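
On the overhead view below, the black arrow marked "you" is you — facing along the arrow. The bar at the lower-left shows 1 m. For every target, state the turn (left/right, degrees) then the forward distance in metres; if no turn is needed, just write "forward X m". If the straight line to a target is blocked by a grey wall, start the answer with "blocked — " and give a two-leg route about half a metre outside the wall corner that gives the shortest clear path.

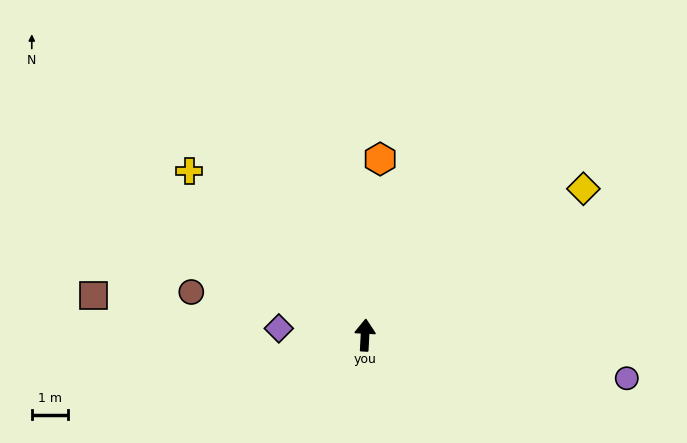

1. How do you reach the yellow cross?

turn left 50°, forward 6.6 m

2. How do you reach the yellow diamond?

turn right 53°, forward 7.2 m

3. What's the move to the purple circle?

turn right 96°, forward 7.3 m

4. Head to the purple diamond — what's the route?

turn left 89°, forward 2.4 m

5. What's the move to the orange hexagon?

forward 4.9 m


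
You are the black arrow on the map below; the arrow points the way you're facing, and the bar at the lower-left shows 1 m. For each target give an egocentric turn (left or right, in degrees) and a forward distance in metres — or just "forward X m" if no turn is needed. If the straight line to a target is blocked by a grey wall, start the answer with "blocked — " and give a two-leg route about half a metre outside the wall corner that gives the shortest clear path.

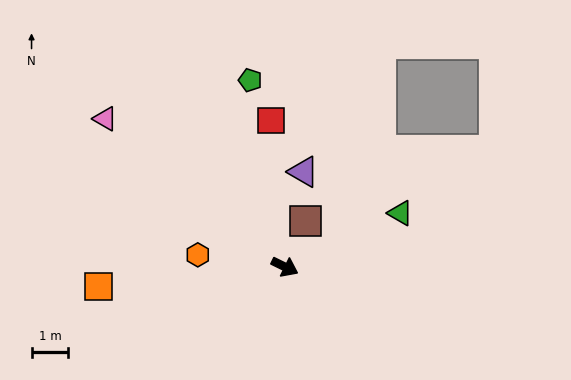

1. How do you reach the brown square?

turn left 92°, forward 1.4 m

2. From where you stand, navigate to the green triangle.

turn left 51°, forward 3.5 m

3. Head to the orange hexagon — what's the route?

turn right 162°, forward 2.4 m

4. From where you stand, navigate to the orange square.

turn right 148°, forward 5.1 m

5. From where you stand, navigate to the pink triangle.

turn left 167°, forward 6.3 m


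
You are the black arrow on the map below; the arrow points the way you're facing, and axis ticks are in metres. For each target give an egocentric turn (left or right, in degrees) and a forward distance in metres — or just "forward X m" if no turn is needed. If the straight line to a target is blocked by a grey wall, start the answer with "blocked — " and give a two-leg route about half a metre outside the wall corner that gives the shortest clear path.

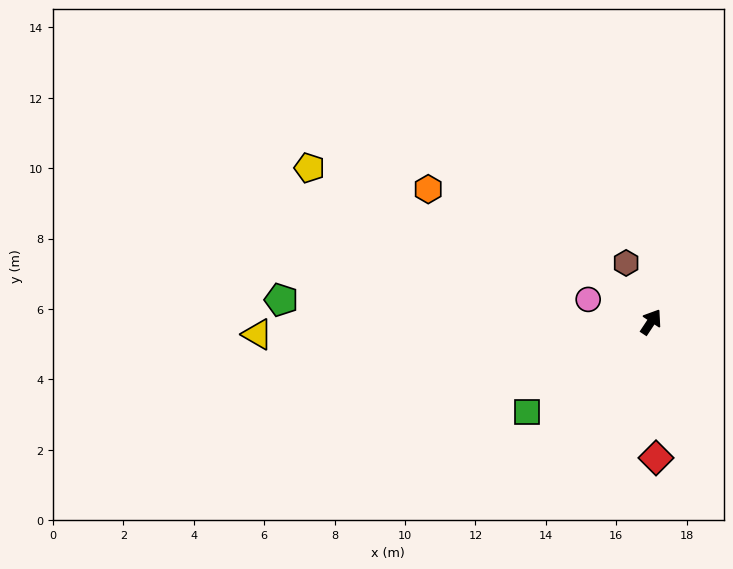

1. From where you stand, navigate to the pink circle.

turn left 104°, forward 1.9 m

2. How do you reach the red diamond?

turn right 144°, forward 3.9 m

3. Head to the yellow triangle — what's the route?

turn left 125°, forward 11.2 m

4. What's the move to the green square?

turn left 160°, forward 4.4 m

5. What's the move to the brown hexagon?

turn left 56°, forward 1.8 m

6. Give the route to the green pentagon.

turn left 120°, forward 10.5 m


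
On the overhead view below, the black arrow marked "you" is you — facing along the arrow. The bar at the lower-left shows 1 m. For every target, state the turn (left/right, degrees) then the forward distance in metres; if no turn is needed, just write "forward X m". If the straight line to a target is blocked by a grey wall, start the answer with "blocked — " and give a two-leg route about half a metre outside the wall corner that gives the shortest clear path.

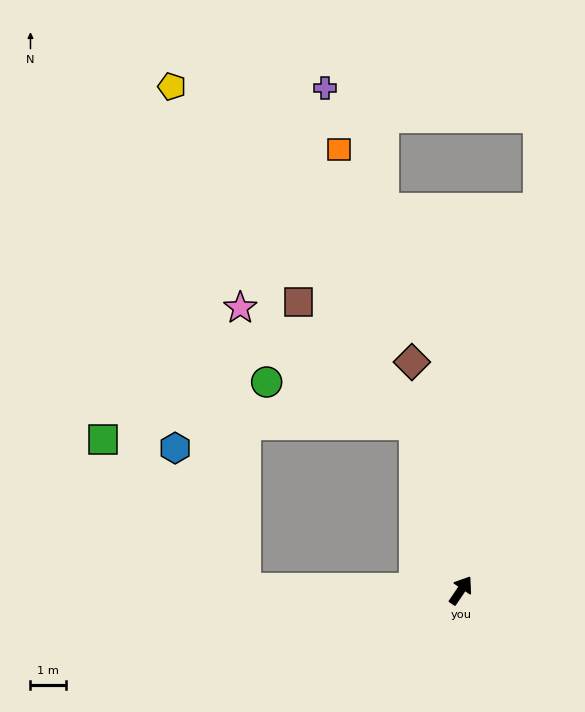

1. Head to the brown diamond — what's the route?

turn left 46°, forward 6.5 m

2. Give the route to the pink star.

blocked — turn left 50°, forward 4.8 m, then turn left 40°, forward 5.9 m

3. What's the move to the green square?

blocked — turn left 124°, forward 6.0 m, then turn right 46°, forward 5.8 m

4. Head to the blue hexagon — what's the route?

blocked — turn left 124°, forward 6.0 m, then turn right 63°, forward 4.4 m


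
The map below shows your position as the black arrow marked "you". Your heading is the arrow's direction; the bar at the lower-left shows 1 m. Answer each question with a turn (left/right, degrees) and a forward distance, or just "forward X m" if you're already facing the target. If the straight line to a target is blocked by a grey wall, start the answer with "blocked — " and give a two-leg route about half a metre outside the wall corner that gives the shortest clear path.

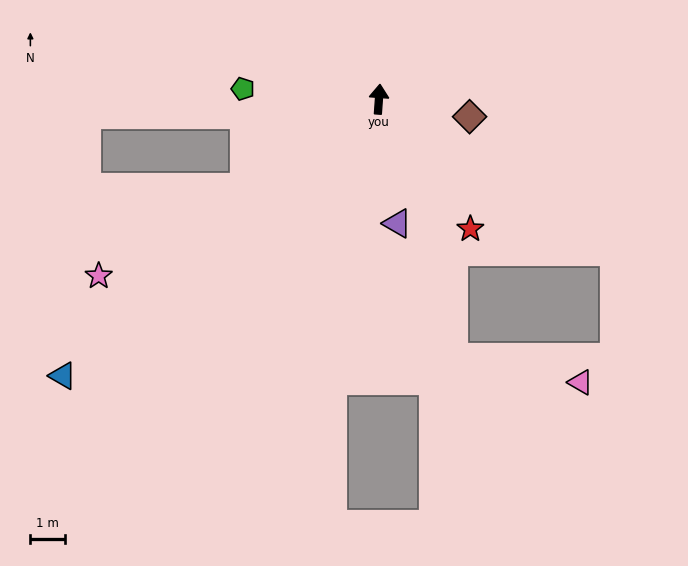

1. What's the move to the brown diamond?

turn right 97°, forward 2.7 m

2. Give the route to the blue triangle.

turn left 135°, forward 12.1 m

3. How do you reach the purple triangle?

turn right 168°, forward 3.6 m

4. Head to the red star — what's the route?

turn right 141°, forward 4.6 m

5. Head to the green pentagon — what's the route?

turn left 90°, forward 3.9 m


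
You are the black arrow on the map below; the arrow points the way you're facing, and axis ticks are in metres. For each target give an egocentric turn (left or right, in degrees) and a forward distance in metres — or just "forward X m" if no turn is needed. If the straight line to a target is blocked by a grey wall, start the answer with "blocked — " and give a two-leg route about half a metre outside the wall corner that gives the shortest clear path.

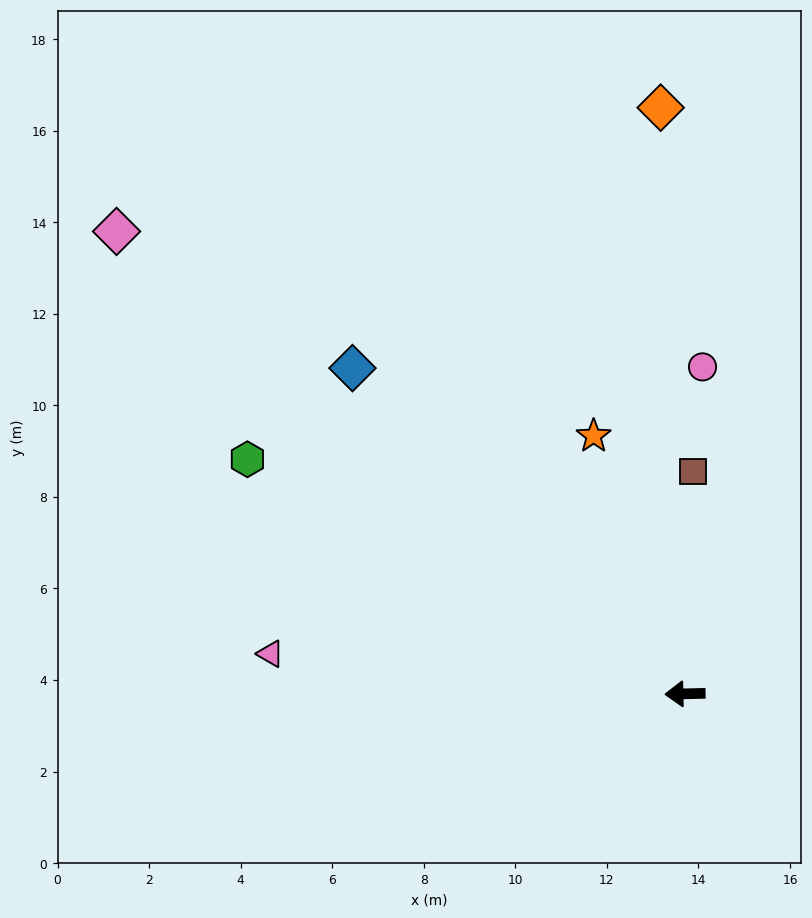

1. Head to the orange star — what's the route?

turn right 72°, forward 6.0 m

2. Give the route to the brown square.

turn right 93°, forward 4.9 m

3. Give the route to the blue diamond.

turn right 46°, forward 10.2 m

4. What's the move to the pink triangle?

turn right 7°, forward 9.1 m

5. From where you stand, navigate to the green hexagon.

turn right 29°, forward 10.8 m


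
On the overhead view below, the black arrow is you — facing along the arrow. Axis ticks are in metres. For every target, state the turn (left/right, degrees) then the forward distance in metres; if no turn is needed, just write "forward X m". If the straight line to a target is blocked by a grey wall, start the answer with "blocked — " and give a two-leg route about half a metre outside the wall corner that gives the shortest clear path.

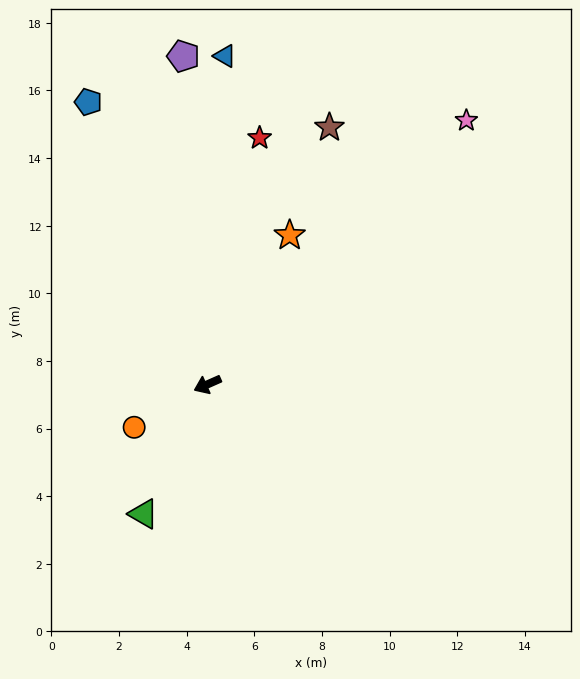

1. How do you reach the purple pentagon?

turn right 110°, forward 9.7 m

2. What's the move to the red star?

turn right 126°, forward 7.4 m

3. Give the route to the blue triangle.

turn right 117°, forward 9.7 m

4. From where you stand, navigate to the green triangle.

turn left 40°, forward 4.3 m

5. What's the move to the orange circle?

turn left 6°, forward 2.5 m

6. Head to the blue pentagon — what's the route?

turn right 91°, forward 9.1 m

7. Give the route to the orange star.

turn right 143°, forward 5.0 m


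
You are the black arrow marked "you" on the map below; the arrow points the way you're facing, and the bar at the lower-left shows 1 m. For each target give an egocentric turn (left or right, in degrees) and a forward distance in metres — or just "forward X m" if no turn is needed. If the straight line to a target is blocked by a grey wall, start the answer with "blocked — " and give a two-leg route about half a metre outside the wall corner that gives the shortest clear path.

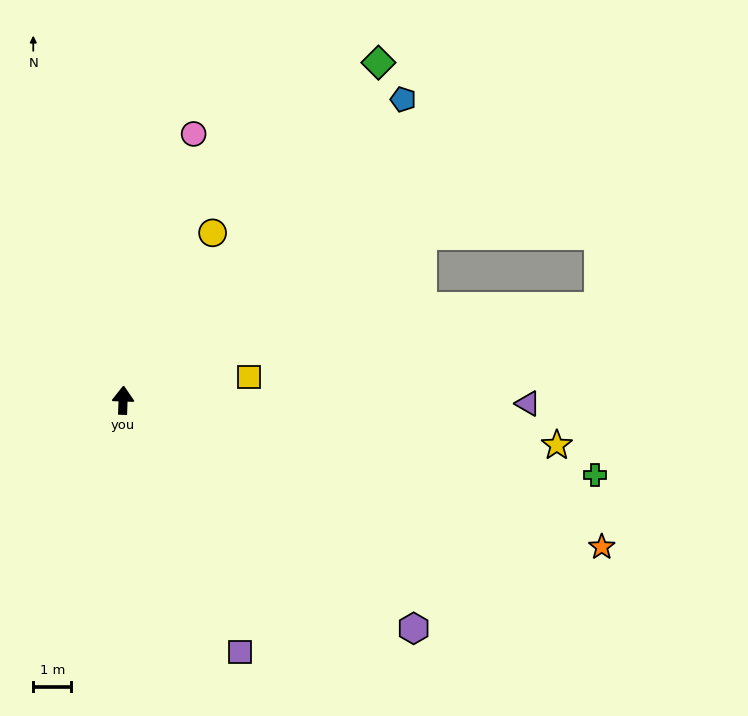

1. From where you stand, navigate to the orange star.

turn right 105°, forward 13.2 m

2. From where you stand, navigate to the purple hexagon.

turn right 126°, forward 9.8 m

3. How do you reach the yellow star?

turn right 94°, forward 11.5 m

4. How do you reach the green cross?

turn right 97°, forward 12.6 m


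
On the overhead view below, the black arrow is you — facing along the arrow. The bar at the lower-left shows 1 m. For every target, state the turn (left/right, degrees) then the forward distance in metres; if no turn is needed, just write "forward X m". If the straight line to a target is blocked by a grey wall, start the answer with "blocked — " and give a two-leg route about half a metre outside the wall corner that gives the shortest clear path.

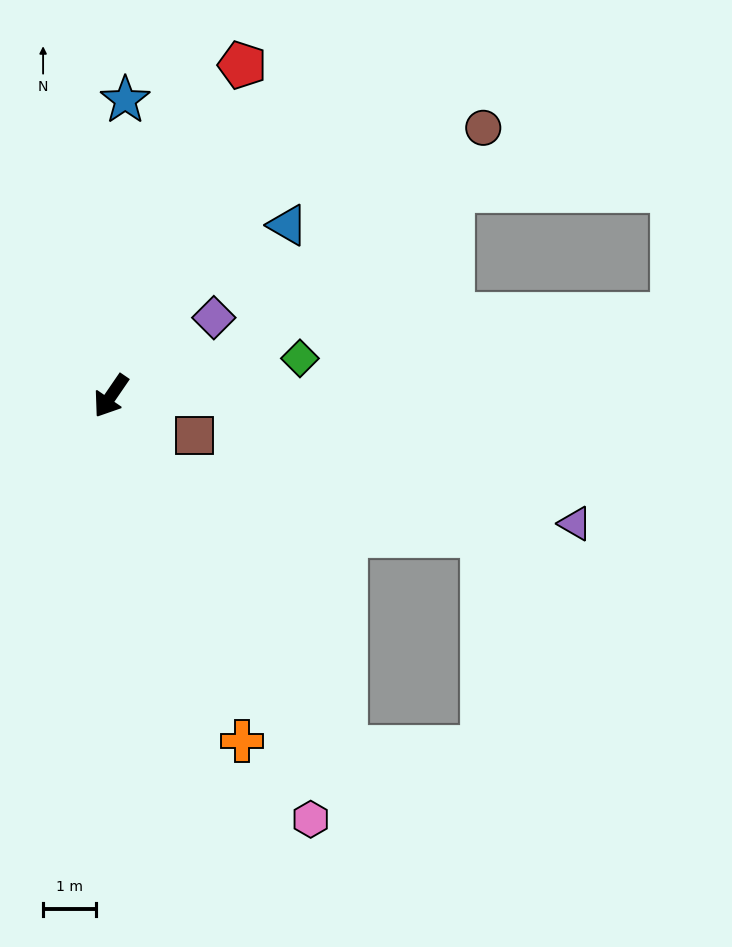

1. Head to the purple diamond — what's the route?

turn left 162°, forward 2.4 m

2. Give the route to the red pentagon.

turn right 167°, forward 6.7 m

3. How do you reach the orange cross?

turn left 55°, forward 6.9 m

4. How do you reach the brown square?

turn left 99°, forward 1.7 m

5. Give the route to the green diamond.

turn left 136°, forward 3.6 m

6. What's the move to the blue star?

turn right 148°, forward 5.6 m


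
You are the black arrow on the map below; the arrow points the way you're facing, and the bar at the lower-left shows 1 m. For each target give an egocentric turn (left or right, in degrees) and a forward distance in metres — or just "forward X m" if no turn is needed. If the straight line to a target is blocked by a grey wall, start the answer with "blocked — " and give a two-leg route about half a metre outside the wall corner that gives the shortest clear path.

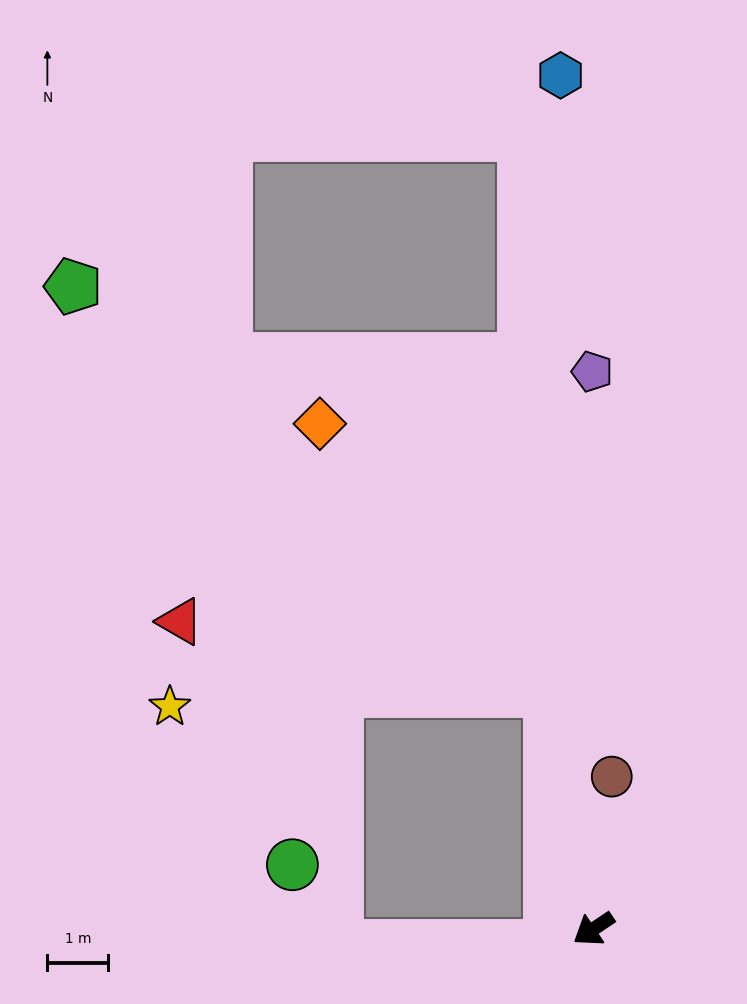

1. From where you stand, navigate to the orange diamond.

blocked — turn right 113°, forward 4.0 m, then turn left 30°, forward 5.8 m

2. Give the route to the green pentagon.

blocked — turn right 113°, forward 4.0 m, then turn left 39°, forward 10.3 m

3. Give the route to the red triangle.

blocked — turn right 113°, forward 4.0 m, then turn left 68°, forward 6.2 m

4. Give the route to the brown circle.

turn right 131°, forward 2.5 m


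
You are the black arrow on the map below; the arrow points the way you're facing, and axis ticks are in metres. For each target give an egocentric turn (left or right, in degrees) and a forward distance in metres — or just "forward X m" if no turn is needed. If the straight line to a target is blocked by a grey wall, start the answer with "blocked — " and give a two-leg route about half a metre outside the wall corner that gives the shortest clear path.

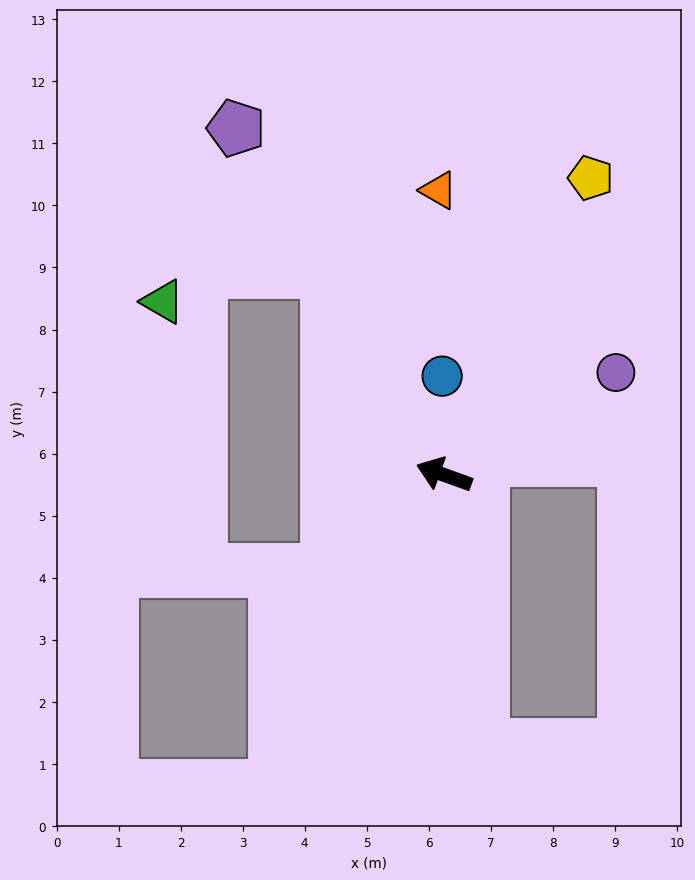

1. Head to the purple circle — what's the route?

turn right 129°, forward 3.2 m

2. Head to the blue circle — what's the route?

turn right 69°, forward 1.6 m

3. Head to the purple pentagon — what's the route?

turn right 39°, forward 6.5 m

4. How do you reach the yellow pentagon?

turn right 96°, forward 5.3 m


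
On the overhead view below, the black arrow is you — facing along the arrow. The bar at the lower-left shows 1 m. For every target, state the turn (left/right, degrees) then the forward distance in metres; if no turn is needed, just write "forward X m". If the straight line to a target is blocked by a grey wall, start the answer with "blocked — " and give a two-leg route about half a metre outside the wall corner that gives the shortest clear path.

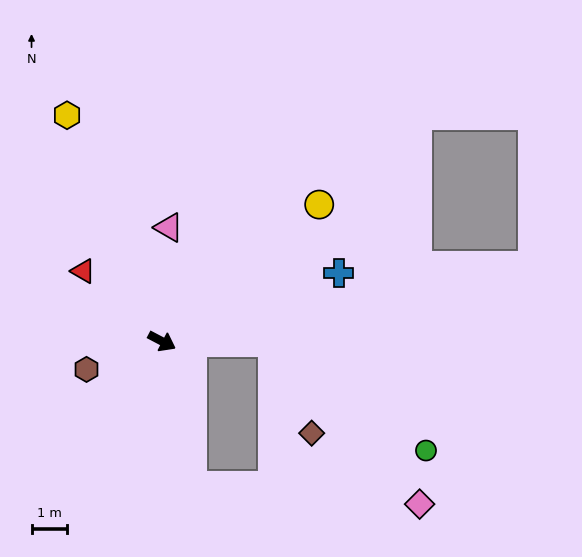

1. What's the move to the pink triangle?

turn left 114°, forward 3.2 m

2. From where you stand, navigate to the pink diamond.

blocked — turn left 27°, forward 3.1 m, then turn right 47°, forward 6.2 m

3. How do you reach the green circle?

blocked — turn left 27°, forward 3.1 m, then turn right 35°, forward 5.3 m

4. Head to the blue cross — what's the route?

turn left 49°, forward 5.4 m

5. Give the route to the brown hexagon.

turn right 132°, forward 2.3 m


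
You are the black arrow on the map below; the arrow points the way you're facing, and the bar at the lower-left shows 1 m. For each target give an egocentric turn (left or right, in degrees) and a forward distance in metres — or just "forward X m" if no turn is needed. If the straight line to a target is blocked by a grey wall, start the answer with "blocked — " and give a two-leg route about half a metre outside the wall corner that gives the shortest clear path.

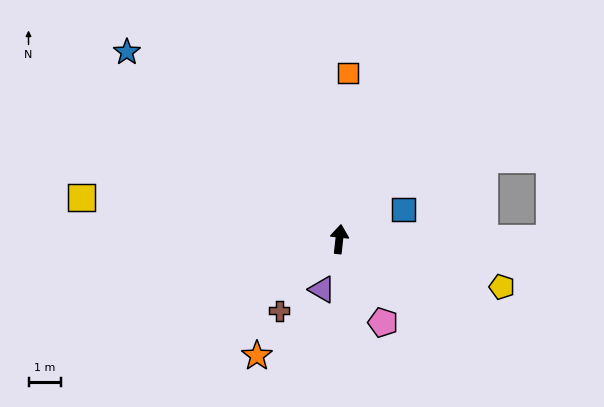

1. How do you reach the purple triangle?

turn left 167°, forward 1.6 m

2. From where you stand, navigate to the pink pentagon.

turn right 146°, forward 2.9 m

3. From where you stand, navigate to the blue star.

turn left 55°, forward 8.6 m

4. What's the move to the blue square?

turn right 59°, forward 2.2 m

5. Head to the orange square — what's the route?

turn left 3°, forward 5.1 m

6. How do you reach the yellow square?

turn left 87°, forward 8.0 m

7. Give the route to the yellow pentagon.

turn right 100°, forward 5.2 m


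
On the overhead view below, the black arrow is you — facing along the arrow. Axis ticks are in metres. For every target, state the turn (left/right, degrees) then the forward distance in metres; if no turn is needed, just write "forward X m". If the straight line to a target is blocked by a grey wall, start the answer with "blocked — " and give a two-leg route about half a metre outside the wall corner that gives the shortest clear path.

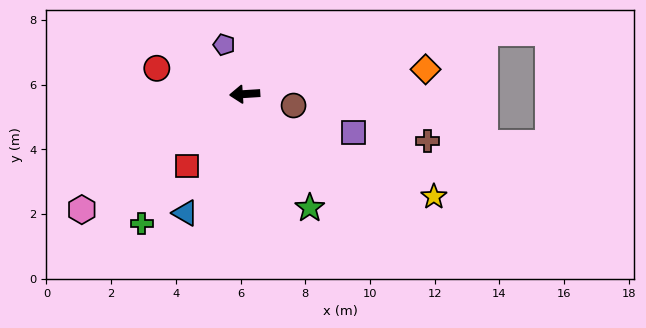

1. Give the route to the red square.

turn left 48°, forward 2.8 m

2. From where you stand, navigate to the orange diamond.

turn right 176°, forward 5.6 m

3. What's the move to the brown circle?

turn left 163°, forward 1.6 m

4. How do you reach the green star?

turn left 116°, forward 4.1 m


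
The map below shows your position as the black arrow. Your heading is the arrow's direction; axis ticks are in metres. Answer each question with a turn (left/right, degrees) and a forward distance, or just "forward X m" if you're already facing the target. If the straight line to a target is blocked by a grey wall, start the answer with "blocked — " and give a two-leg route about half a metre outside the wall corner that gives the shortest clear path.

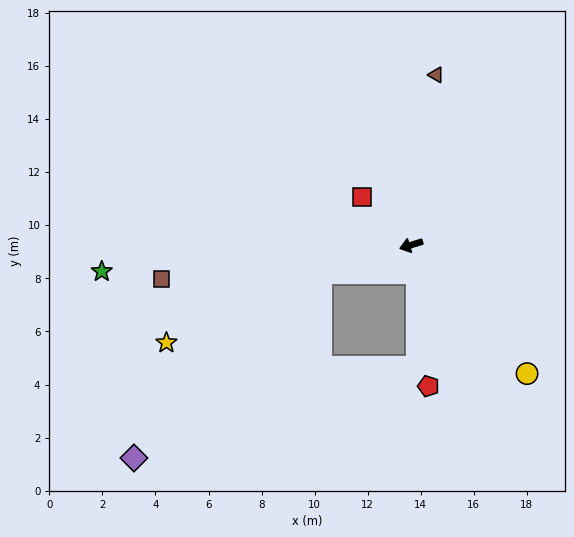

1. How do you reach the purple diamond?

blocked — forward 3.6 m, then turn left 27°, forward 9.9 m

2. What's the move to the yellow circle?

turn left 115°, forward 6.5 m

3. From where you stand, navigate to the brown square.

turn right 9°, forward 9.5 m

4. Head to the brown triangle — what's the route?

turn right 116°, forward 6.5 m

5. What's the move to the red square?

turn right 62°, forward 2.6 m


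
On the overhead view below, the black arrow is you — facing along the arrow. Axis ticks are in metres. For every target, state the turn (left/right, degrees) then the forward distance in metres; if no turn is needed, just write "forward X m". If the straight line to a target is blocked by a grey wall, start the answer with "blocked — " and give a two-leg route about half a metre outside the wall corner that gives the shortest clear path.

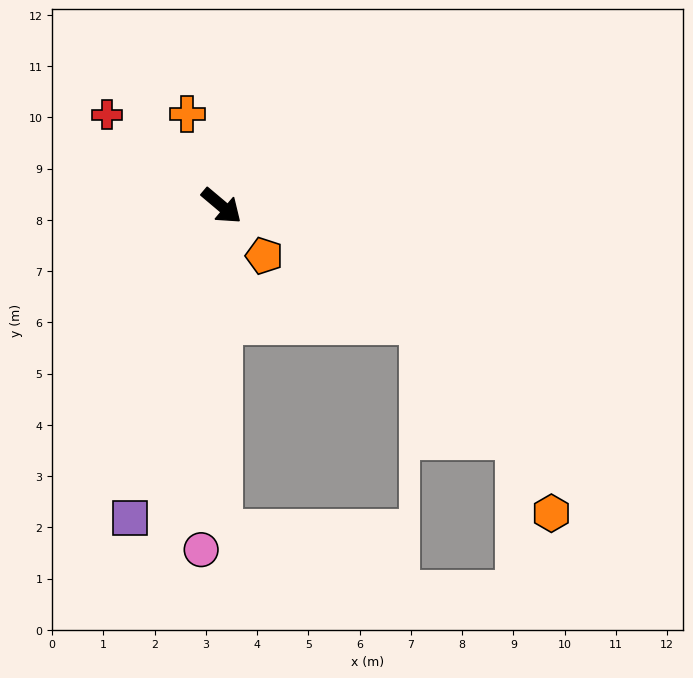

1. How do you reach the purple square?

turn right 66°, forward 6.4 m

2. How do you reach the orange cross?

turn left 150°, forward 1.9 m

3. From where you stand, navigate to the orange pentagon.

turn right 9°, forward 1.3 m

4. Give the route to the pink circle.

turn right 53°, forward 6.7 m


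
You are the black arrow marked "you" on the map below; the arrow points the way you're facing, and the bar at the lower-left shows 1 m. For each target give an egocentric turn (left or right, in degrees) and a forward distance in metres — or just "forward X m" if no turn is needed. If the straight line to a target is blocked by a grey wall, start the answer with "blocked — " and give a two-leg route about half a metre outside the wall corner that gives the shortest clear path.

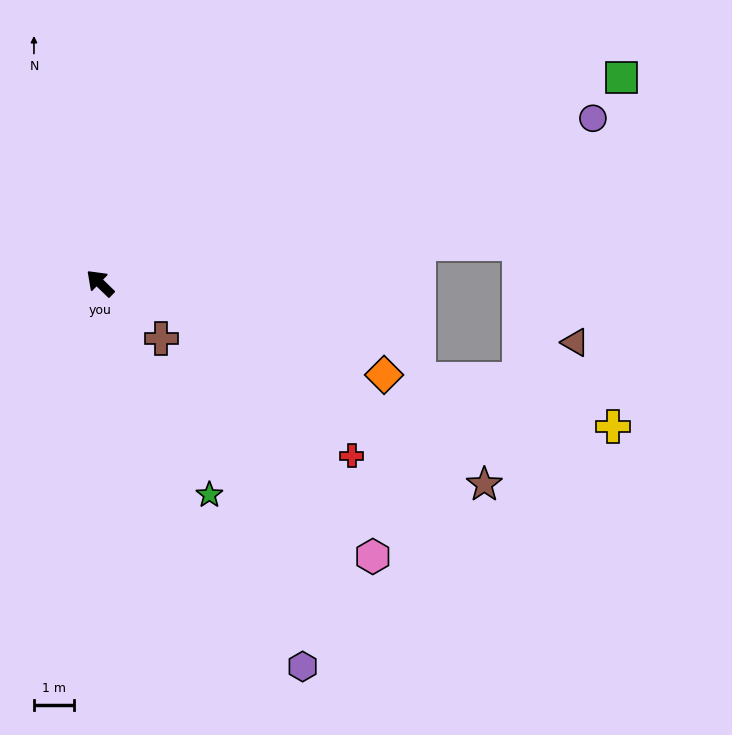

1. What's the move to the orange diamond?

turn right 154°, forward 7.5 m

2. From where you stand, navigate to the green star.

turn left 161°, forward 6.0 m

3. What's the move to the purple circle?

turn right 117°, forward 13.0 m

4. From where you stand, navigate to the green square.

turn right 114°, forward 14.0 m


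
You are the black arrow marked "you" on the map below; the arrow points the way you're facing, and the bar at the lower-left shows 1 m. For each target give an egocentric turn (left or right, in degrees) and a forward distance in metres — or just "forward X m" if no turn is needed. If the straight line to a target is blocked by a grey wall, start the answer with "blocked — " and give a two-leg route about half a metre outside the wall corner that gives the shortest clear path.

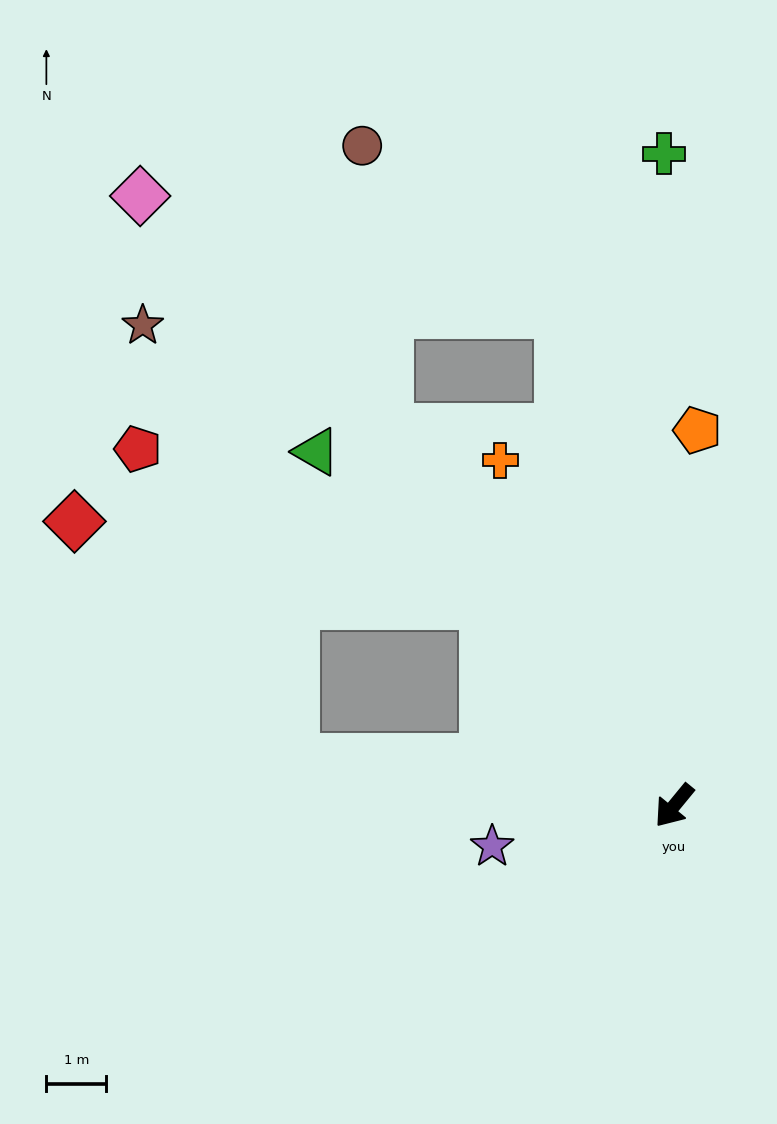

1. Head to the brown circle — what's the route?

blocked — turn right 103°, forward 7.9 m, then turn right 32°, forward 4.8 m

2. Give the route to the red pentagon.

blocked — turn right 97°, forward 4.6 m, then turn left 22°, forward 6.3 m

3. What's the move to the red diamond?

blocked — turn right 97°, forward 4.6 m, then turn left 35°, forward 7.0 m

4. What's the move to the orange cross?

turn right 114°, forward 6.5 m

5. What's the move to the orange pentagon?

turn right 144°, forward 6.3 m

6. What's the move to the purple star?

turn right 38°, forward 3.1 m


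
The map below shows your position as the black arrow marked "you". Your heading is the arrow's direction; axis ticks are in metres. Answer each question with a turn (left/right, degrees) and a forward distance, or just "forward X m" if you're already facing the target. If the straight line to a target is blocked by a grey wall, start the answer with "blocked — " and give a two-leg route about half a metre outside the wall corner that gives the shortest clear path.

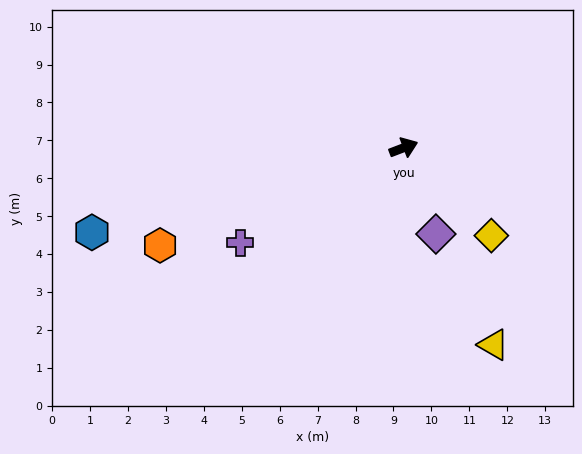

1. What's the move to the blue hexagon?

turn left 174°, forward 8.5 m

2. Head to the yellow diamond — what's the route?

turn right 66°, forward 3.3 m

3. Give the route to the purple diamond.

turn right 90°, forward 2.4 m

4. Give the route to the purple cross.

turn right 171°, forward 5.0 m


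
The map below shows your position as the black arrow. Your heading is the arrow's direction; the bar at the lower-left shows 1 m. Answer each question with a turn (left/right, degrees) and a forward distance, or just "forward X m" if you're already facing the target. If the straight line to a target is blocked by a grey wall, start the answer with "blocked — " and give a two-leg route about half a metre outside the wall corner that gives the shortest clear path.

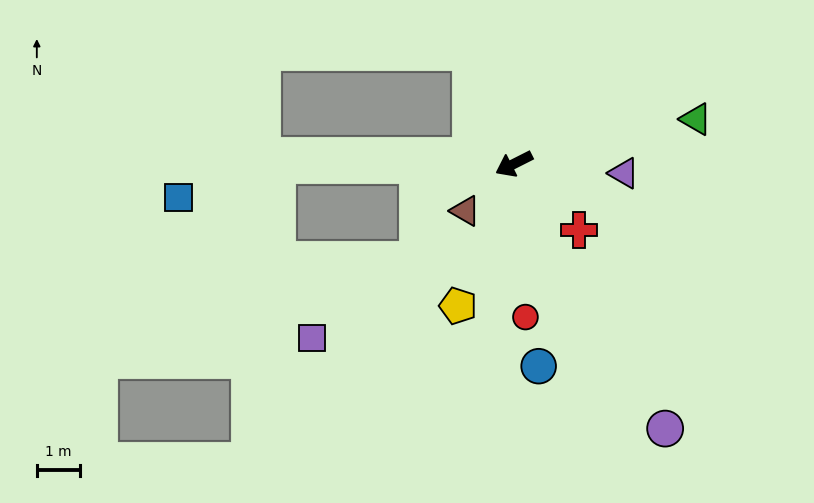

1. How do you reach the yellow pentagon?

turn left 42°, forward 3.6 m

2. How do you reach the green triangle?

turn left 167°, forward 4.4 m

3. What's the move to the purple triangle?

turn left 148°, forward 2.6 m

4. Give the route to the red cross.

turn left 108°, forward 2.2 m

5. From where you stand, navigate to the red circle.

turn left 67°, forward 3.6 m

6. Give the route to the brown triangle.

turn left 17°, forward 1.6 m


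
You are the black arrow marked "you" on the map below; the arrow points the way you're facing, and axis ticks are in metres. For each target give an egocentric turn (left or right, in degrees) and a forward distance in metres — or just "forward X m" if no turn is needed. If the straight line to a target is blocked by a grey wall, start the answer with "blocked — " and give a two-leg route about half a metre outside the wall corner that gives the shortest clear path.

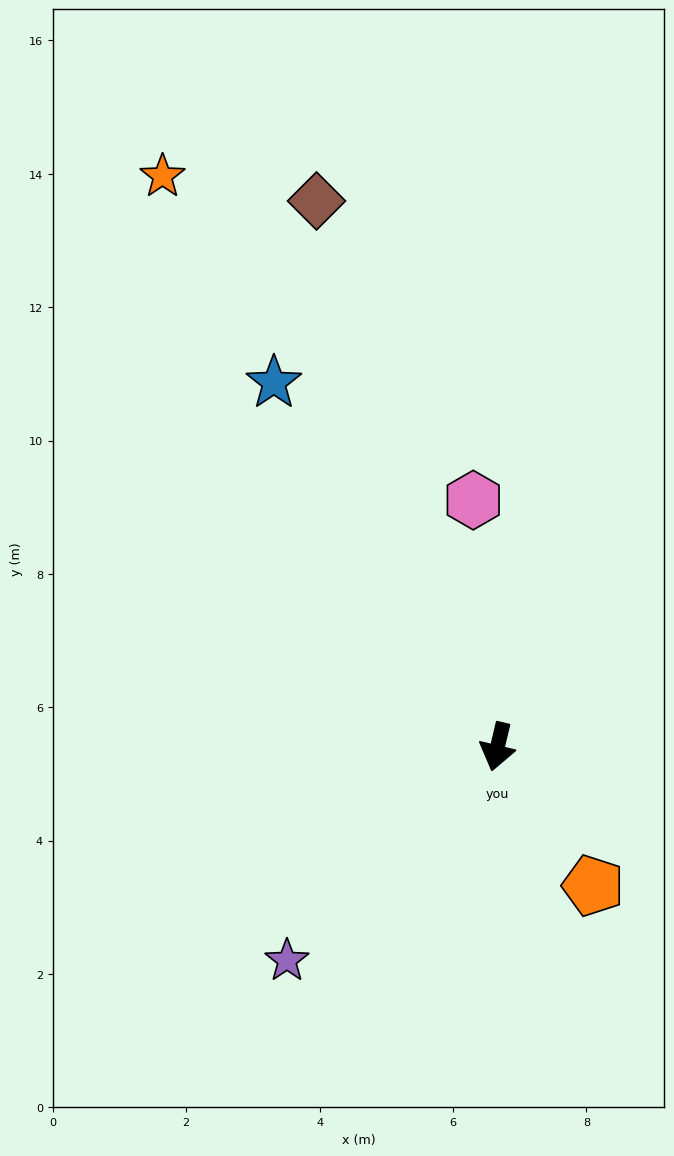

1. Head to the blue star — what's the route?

turn right 135°, forward 6.4 m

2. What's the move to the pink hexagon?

turn right 161°, forward 3.7 m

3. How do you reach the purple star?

turn right 31°, forward 4.5 m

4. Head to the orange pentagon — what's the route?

turn left 48°, forward 2.5 m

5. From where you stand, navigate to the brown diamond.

turn right 148°, forward 8.6 m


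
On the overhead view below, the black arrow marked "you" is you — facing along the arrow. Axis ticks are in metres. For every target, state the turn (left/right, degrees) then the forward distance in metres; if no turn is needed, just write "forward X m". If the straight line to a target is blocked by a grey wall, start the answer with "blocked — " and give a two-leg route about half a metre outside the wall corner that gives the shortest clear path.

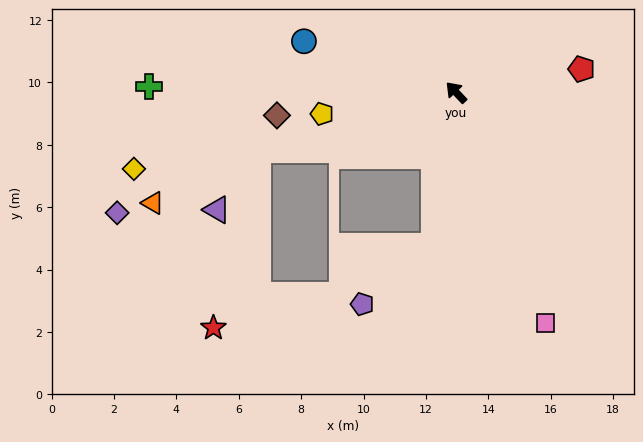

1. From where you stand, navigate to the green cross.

turn left 46°, forward 9.8 m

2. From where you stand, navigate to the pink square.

turn left 158°, forward 7.9 m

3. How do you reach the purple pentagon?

blocked — turn left 128°, forward 5.0 m, then turn right 42°, forward 3.0 m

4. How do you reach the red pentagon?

turn right 123°, forward 4.1 m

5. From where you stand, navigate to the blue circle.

turn left 28°, forward 5.1 m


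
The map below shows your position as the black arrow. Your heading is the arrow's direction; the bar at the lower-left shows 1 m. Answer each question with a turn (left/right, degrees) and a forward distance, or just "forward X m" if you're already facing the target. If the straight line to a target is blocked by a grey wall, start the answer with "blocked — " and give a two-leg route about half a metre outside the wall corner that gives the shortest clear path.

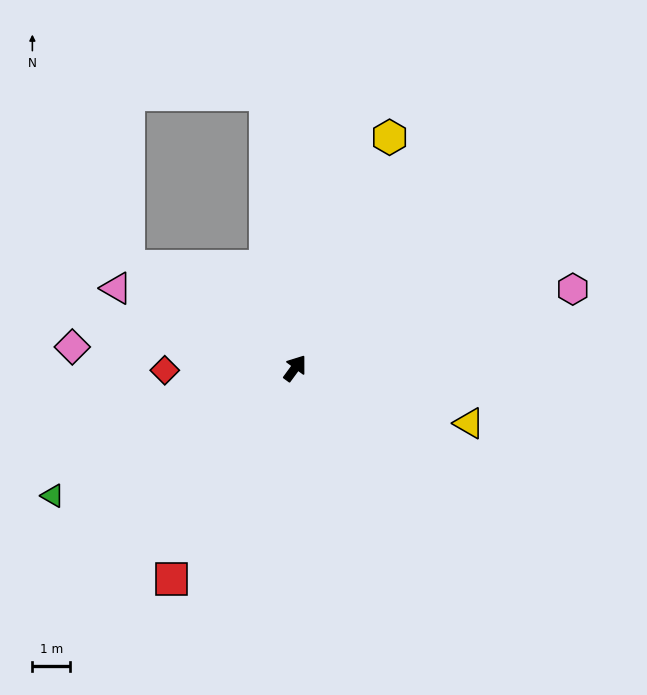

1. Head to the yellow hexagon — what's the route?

turn left 14°, forward 6.6 m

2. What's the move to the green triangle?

turn left 154°, forward 7.2 m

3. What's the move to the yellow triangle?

turn right 71°, forward 4.8 m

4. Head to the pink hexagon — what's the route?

turn right 38°, forward 7.6 m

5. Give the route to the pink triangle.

turn left 102°, forward 5.2 m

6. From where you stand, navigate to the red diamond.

turn left 127°, forward 3.4 m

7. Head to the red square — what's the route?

turn right 174°, forward 6.4 m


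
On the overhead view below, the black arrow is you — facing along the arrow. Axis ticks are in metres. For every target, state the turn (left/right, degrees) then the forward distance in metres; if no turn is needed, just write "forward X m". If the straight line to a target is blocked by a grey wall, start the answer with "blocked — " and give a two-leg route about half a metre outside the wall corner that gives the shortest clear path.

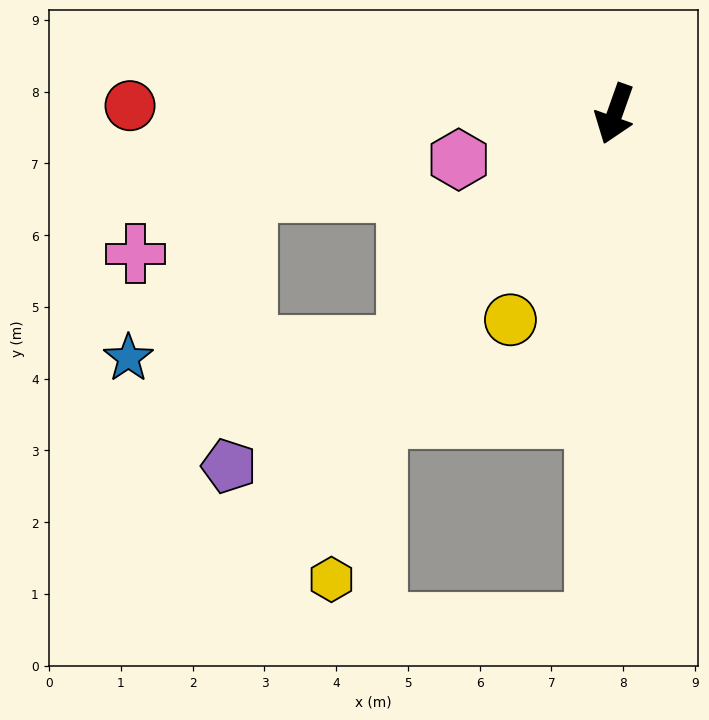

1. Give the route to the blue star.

blocked — turn right 22°, forward 4.3 m, then turn right 46°, forward 3.9 m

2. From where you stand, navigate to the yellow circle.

turn right 7°, forward 3.2 m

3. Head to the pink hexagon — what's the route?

turn right 54°, forward 2.3 m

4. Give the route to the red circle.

turn right 71°, forward 6.8 m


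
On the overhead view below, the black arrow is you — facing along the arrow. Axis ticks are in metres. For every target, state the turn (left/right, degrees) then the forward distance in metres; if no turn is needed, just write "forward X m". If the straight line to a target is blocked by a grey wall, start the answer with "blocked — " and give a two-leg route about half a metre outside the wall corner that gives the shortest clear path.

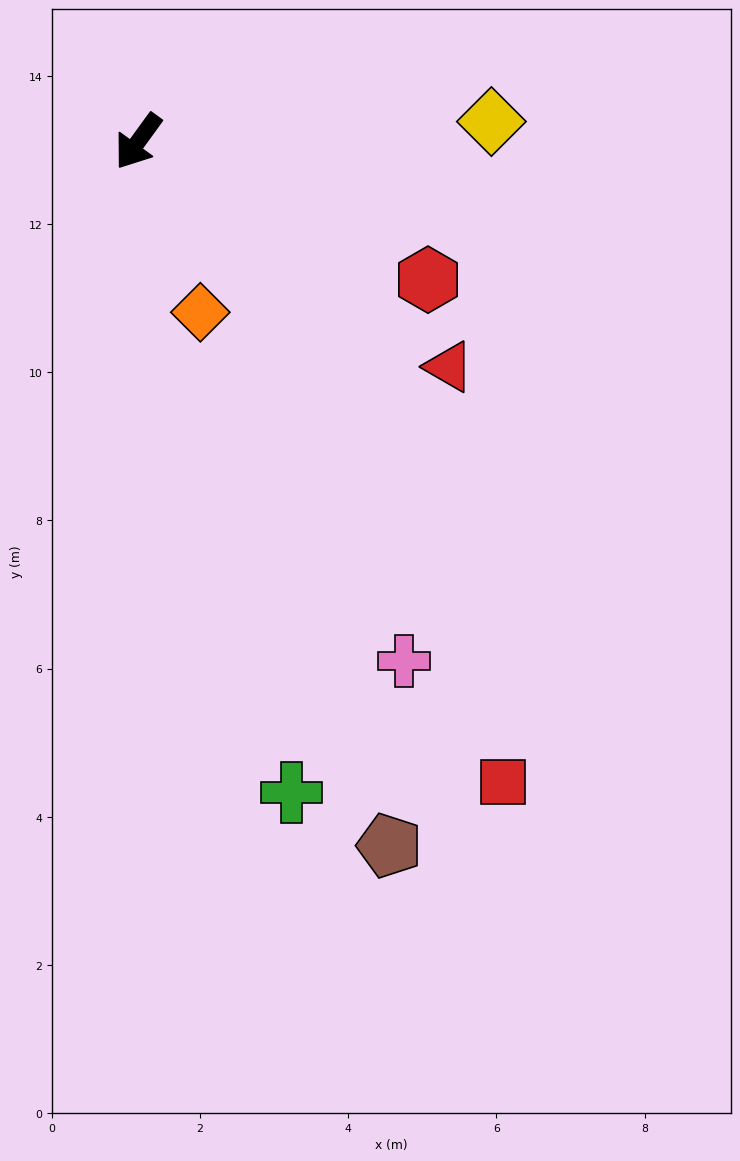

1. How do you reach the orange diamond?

turn left 56°, forward 2.5 m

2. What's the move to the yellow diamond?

turn left 129°, forward 4.8 m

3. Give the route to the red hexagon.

turn left 101°, forward 4.3 m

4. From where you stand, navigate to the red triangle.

turn left 90°, forward 5.2 m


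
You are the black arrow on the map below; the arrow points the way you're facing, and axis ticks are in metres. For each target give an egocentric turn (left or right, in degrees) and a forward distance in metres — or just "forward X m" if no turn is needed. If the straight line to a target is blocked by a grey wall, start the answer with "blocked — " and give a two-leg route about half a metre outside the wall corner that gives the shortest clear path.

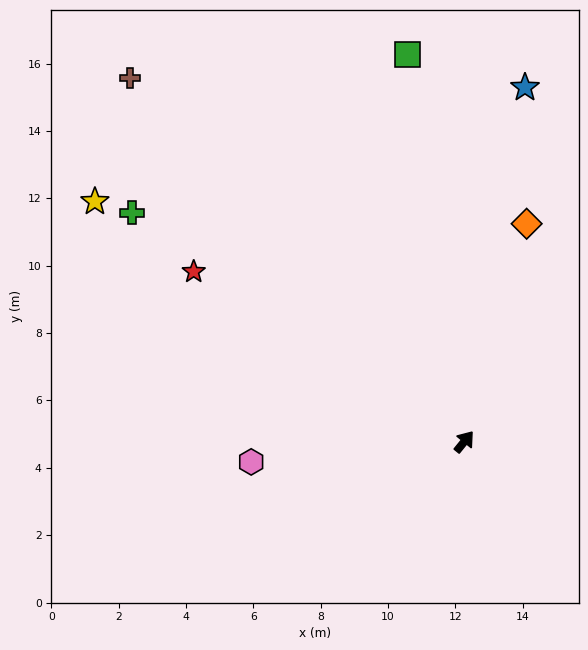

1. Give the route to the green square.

turn left 47°, forward 11.6 m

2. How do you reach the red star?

turn left 97°, forward 9.5 m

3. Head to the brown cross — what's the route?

turn left 82°, forward 14.7 m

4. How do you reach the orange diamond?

turn left 23°, forward 6.7 m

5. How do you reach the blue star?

turn left 29°, forward 10.7 m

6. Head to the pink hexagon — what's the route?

turn left 134°, forward 6.4 m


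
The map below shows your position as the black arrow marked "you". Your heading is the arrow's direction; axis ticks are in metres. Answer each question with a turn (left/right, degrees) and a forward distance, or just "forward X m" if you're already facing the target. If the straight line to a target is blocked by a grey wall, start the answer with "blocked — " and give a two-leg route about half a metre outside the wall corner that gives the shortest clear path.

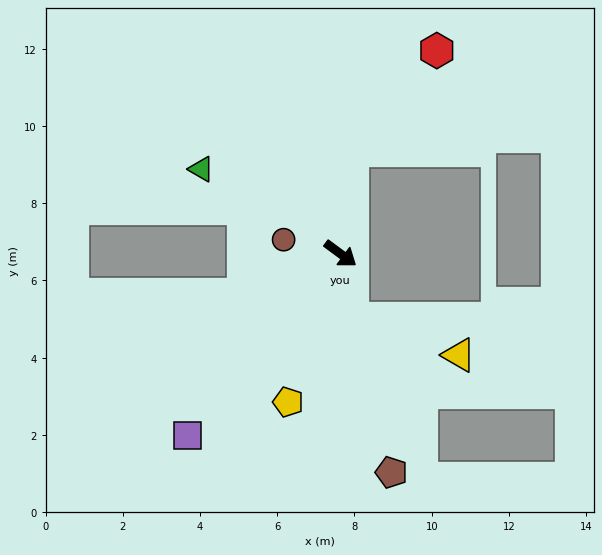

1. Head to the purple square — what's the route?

turn right 94°, forward 6.1 m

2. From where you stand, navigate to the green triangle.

turn right 175°, forward 4.2 m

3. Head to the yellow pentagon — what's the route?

turn right 73°, forward 4.1 m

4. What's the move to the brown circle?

turn right 157°, forward 1.5 m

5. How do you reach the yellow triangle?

blocked — turn right 43°, forward 1.7 m, then turn left 60°, forward 2.9 m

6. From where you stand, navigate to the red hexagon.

blocked — turn left 120°, forward 2.7 m, then turn right 34°, forward 3.4 m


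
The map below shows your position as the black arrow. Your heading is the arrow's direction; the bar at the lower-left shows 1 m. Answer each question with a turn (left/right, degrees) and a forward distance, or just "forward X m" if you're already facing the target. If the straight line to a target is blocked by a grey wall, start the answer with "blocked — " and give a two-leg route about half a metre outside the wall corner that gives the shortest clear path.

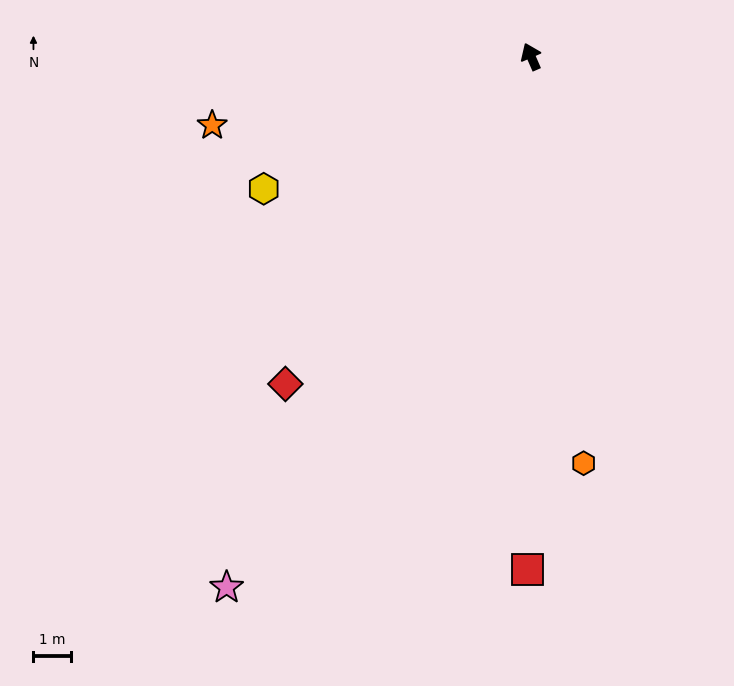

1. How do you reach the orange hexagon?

turn left 164°, forward 10.9 m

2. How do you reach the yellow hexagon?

turn left 93°, forward 7.9 m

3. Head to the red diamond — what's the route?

turn left 120°, forward 10.9 m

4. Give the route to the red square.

turn left 156°, forward 13.6 m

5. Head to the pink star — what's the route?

turn left 127°, forward 16.3 m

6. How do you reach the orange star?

turn left 79°, forward 8.7 m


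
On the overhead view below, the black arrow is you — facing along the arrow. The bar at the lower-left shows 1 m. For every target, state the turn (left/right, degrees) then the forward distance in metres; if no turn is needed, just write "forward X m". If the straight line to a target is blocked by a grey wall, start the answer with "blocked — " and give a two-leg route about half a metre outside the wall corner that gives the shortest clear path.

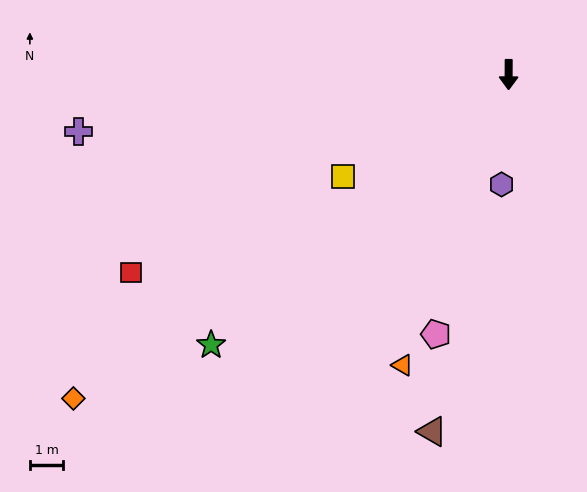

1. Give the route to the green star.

turn right 47°, forward 12.1 m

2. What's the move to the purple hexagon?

turn right 3°, forward 3.3 m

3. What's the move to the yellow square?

turn right 58°, forward 5.9 m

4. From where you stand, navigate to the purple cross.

turn right 82°, forward 13.1 m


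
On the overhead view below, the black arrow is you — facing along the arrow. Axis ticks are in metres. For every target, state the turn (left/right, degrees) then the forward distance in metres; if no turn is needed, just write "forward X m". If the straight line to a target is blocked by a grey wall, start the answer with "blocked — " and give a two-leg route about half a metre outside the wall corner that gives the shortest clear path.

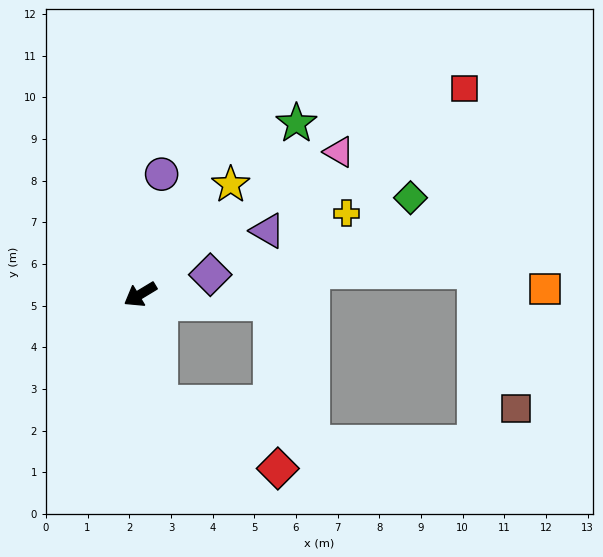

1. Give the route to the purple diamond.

turn left 165°, forward 1.7 m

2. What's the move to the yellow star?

turn right 161°, forward 3.4 m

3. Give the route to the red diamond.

blocked — turn left 69°, forward 2.6 m, then turn left 51°, forward 3.2 m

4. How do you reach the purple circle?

turn right 131°, forward 2.9 m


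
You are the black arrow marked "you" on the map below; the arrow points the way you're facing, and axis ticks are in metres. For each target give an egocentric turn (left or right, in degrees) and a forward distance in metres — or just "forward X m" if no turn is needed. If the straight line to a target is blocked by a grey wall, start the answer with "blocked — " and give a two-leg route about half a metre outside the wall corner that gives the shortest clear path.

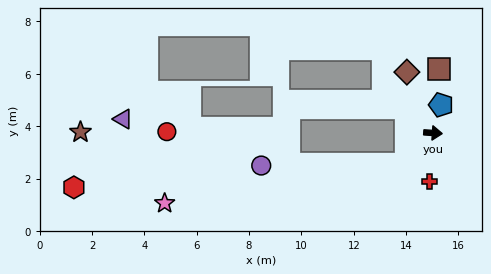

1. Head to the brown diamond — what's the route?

turn left 117°, forward 2.5 m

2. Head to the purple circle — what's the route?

blocked — turn right 127°, forward 1.6 m, then turn right 49°, forward 5.5 m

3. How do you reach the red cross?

turn right 91°, forward 1.9 m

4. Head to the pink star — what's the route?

blocked — turn right 127°, forward 1.6 m, then turn right 40°, forward 9.3 m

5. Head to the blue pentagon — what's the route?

turn left 78°, forward 1.1 m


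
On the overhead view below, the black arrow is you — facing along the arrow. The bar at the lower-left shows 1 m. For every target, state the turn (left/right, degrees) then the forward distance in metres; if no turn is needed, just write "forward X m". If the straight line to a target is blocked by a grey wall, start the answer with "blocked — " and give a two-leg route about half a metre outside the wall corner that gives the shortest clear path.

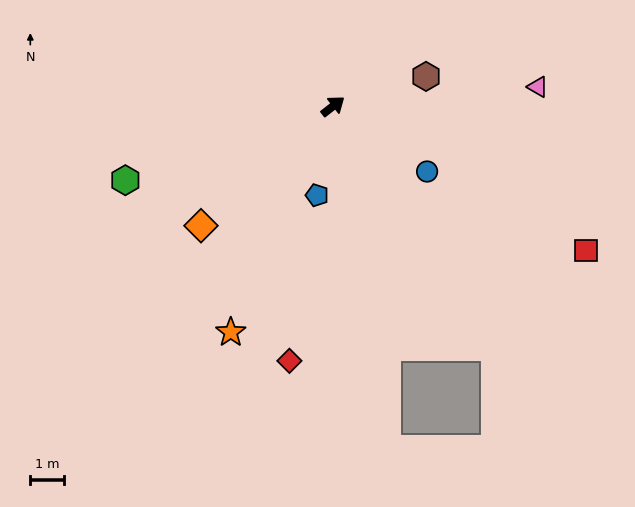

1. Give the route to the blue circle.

turn right 73°, forward 3.4 m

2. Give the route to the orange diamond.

turn right 176°, forward 5.3 m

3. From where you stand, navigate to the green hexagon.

turn left 162°, forward 6.6 m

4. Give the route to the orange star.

turn right 152°, forward 7.4 m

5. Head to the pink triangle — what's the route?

turn right 33°, forward 6.1 m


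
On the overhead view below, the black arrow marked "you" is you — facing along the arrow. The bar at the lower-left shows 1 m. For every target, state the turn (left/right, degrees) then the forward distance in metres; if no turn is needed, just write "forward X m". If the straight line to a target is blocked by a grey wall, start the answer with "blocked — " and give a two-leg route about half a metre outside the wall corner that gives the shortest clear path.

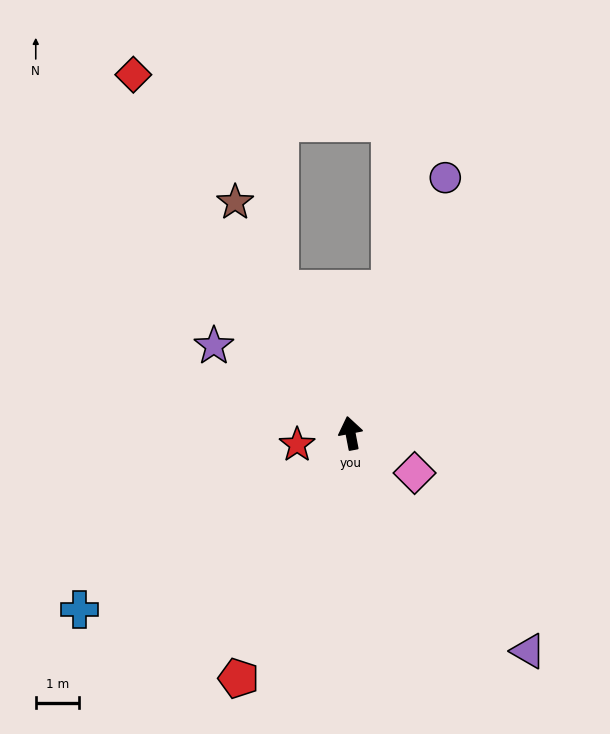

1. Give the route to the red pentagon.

turn left 145°, forward 6.2 m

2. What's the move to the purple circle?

turn right 31°, forward 6.2 m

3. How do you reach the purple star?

turn left 47°, forward 3.7 m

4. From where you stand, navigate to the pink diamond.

turn right 133°, forward 1.7 m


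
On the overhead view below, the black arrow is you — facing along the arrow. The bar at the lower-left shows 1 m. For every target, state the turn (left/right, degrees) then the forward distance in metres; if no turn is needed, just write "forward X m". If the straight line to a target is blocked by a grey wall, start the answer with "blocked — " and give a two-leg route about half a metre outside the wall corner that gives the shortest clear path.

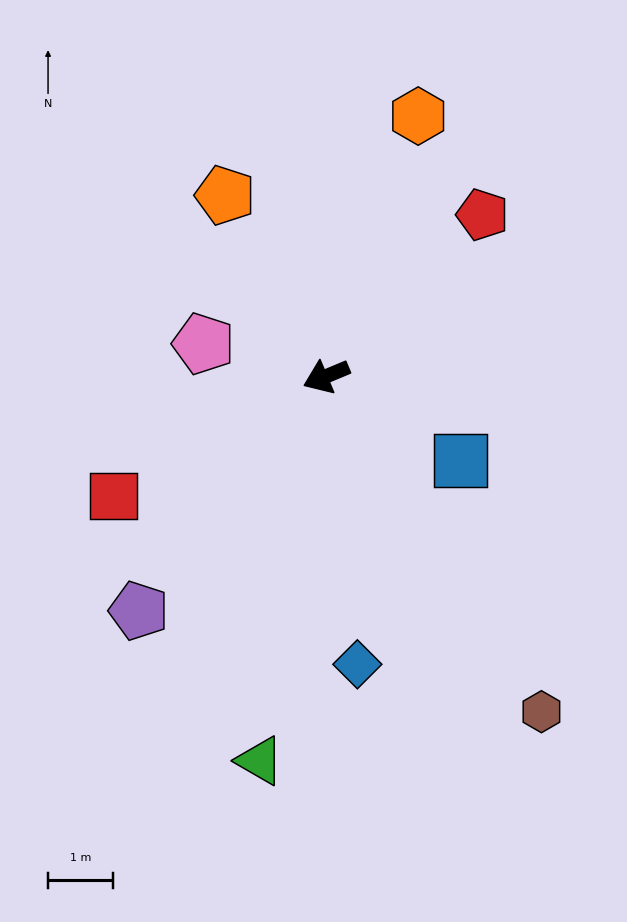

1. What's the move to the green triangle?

turn left 58°, forward 6.0 m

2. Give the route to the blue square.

turn left 125°, forward 2.4 m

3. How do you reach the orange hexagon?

turn right 132°, forward 4.2 m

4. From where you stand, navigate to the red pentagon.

turn right 157°, forward 3.4 m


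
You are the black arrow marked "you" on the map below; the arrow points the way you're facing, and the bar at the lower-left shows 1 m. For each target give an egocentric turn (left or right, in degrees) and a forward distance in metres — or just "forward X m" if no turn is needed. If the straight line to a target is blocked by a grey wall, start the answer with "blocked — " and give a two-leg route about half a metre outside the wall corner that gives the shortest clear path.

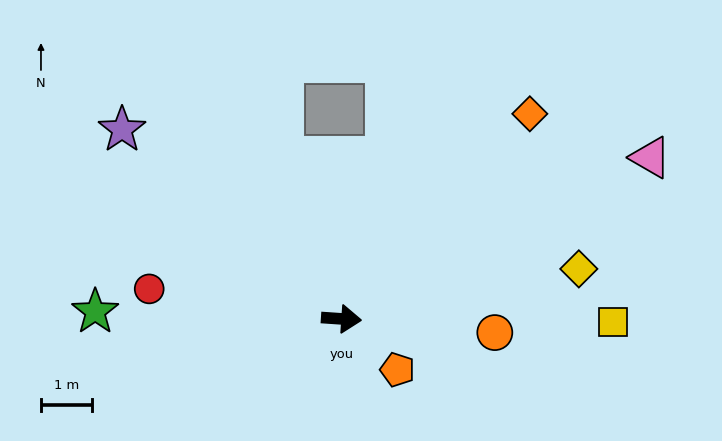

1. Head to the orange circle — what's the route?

forward 3.0 m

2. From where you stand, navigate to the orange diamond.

turn left 51°, forward 5.5 m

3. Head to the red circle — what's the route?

turn left 175°, forward 3.8 m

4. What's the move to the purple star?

turn left 143°, forward 5.7 m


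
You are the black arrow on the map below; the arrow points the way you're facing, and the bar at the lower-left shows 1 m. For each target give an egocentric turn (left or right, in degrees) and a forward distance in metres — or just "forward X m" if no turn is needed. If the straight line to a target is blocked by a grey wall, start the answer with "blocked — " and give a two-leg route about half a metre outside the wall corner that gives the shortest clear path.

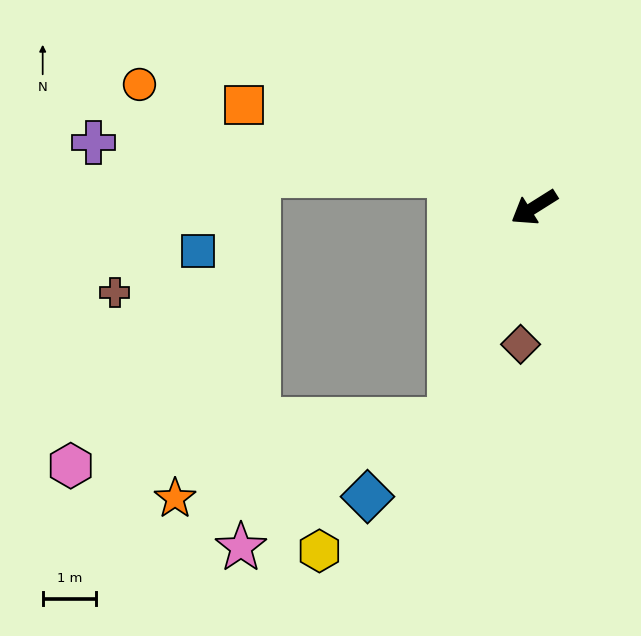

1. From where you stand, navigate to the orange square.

turn right 52°, forward 5.7 m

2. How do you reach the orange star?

blocked — turn left 36°, forward 4.3 m, then turn right 52°, forward 5.3 m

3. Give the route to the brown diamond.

turn left 52°, forward 2.6 m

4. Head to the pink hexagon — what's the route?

blocked — turn left 36°, forward 4.3 m, then turn right 61°, forward 7.1 m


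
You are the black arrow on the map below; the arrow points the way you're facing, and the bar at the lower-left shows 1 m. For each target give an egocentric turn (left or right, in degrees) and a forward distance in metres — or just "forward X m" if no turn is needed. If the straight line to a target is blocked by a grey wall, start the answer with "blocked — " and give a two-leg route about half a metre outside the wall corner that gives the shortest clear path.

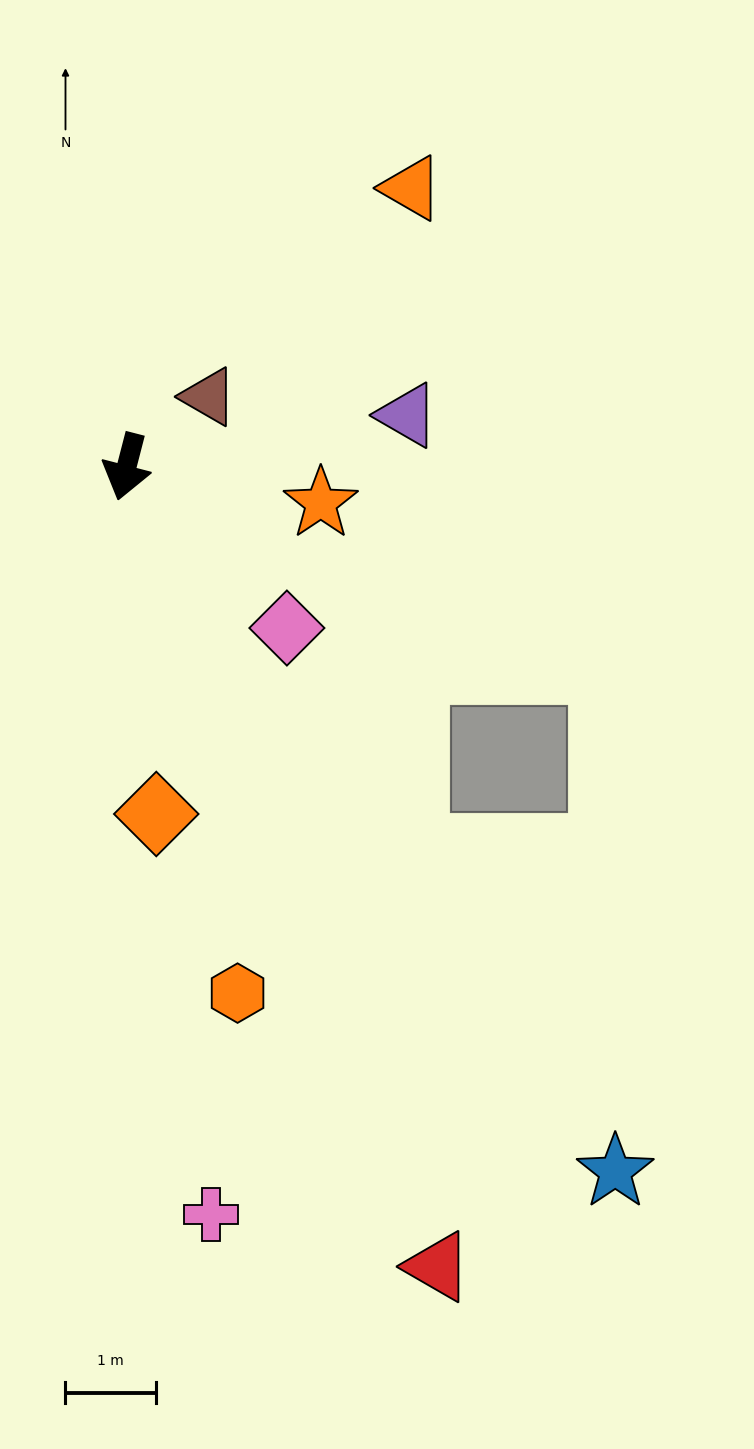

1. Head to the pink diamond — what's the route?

turn left 59°, forward 2.5 m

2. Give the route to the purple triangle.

turn left 115°, forward 3.1 m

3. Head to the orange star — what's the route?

turn left 94°, forward 2.2 m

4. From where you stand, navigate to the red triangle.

turn left 36°, forward 9.5 m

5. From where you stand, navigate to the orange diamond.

turn left 19°, forward 3.8 m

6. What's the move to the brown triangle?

turn left 145°, forward 1.2 m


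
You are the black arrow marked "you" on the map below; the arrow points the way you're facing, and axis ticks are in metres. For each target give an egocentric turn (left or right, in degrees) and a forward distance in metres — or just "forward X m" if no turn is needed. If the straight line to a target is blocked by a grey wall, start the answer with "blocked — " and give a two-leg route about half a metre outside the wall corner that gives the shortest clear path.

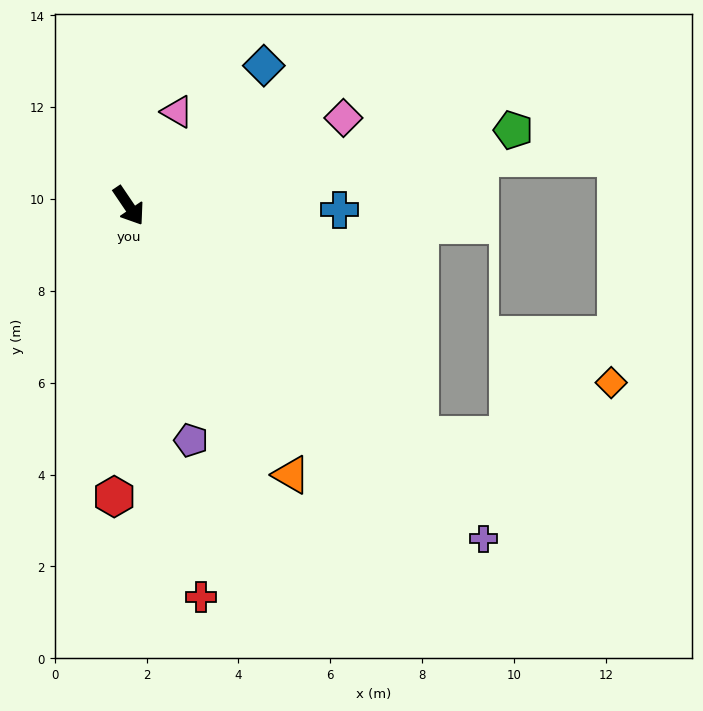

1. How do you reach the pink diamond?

turn left 78°, forward 5.1 m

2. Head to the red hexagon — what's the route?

turn right 37°, forward 6.3 m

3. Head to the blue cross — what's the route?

turn left 55°, forward 4.6 m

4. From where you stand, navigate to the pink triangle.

turn left 119°, forward 2.3 m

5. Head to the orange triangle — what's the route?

turn right 3°, forward 6.8 m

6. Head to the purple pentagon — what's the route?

turn right 19°, forward 5.3 m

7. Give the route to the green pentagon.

turn left 67°, forward 8.5 m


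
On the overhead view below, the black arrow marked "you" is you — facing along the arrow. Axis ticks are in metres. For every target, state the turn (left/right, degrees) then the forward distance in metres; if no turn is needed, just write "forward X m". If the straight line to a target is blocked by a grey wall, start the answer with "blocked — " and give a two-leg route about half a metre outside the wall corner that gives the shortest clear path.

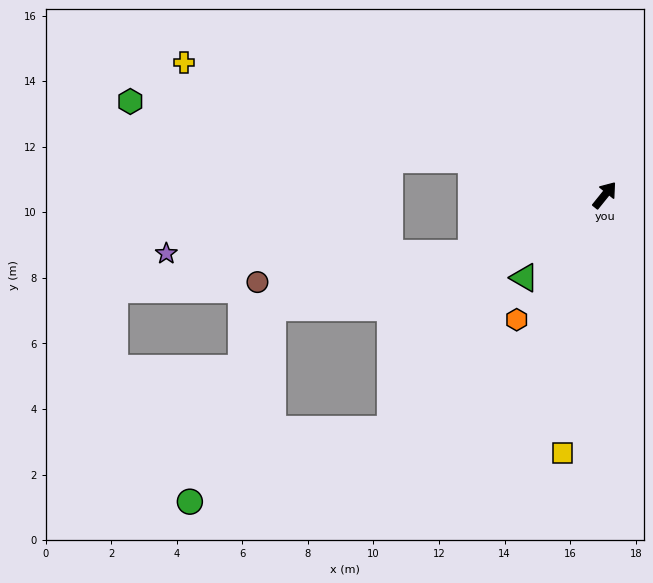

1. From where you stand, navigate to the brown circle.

blocked — turn left 153°, forward 4.4 m, then turn right 17°, forward 6.6 m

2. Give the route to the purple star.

blocked — turn left 153°, forward 4.4 m, then turn right 24°, forward 9.3 m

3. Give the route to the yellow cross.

turn left 111°, forward 13.5 m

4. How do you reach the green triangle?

turn left 175°, forward 3.5 m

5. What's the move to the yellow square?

turn right 150°, forward 8.0 m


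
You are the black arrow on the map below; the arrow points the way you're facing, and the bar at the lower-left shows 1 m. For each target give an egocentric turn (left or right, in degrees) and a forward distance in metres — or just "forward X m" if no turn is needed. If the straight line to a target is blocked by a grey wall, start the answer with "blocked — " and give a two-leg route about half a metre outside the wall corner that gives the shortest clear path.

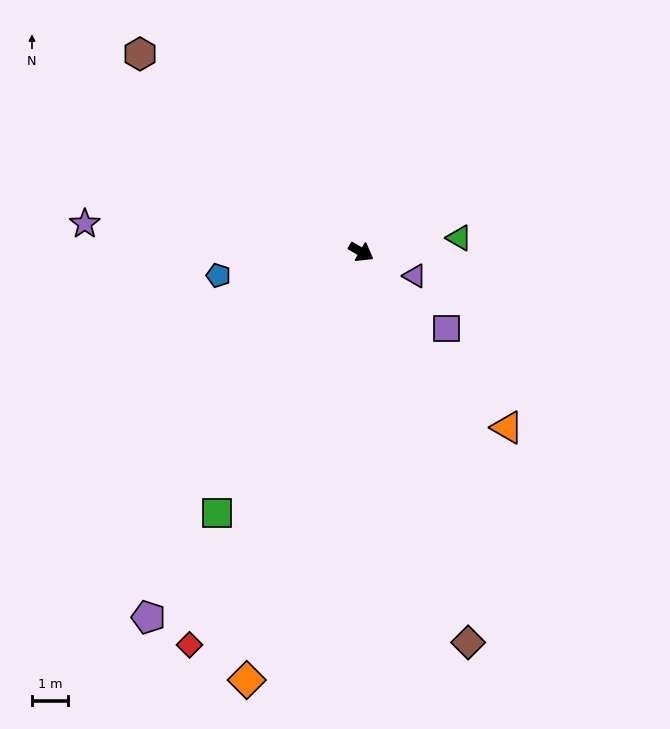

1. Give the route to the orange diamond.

turn right 75°, forward 12.2 m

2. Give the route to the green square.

turn right 89°, forward 8.2 m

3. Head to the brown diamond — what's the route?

turn right 45°, forward 11.1 m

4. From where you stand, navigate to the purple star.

turn right 156°, forward 7.6 m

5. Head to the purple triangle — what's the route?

turn left 6°, forward 1.6 m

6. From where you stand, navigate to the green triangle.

turn left 38°, forward 2.7 m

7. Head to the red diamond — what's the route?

turn right 84°, forward 11.8 m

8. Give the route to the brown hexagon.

turn left 168°, forward 8.2 m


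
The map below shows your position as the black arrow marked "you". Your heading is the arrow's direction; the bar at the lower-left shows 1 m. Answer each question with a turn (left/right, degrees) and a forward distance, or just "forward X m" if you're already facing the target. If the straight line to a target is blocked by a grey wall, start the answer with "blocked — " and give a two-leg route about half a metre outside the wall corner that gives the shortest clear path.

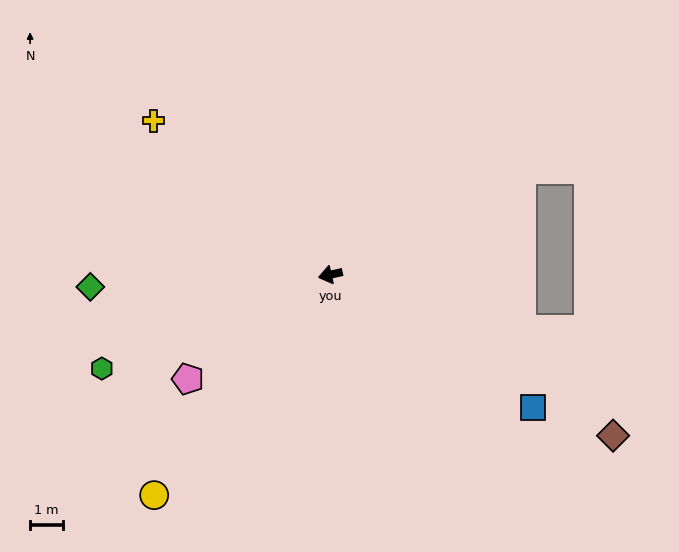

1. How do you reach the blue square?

turn left 134°, forward 7.3 m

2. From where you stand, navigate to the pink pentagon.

turn left 24°, forward 5.3 m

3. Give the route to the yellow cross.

turn right 54°, forward 7.1 m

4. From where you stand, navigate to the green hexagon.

turn left 10°, forward 7.5 m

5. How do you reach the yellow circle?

turn left 39°, forward 8.5 m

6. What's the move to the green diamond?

turn right 10°, forward 7.3 m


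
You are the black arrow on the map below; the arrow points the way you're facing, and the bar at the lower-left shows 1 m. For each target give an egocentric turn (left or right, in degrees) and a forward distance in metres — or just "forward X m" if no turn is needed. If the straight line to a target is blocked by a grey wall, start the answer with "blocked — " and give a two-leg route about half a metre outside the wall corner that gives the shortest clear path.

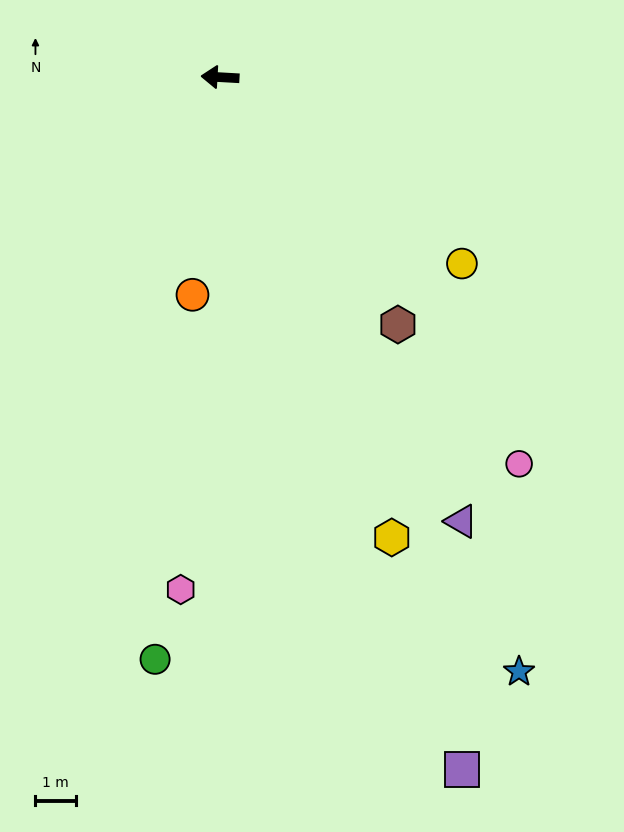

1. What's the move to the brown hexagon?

turn left 129°, forward 7.5 m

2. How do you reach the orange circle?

turn left 86°, forward 5.4 m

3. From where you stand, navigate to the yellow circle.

turn left 146°, forward 7.5 m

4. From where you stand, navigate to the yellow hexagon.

turn left 114°, forward 12.1 m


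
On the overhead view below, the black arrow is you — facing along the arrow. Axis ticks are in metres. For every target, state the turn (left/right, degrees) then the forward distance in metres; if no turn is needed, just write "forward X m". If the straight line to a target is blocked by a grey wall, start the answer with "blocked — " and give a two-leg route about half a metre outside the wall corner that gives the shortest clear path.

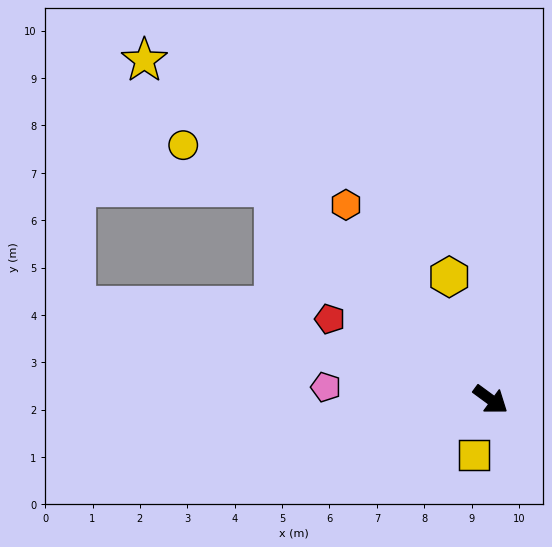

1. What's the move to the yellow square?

turn right 70°, forward 1.2 m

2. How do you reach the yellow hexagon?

turn left 145°, forward 2.7 m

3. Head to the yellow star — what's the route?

turn left 172°, forward 10.2 m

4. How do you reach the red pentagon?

turn right 170°, forward 3.8 m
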